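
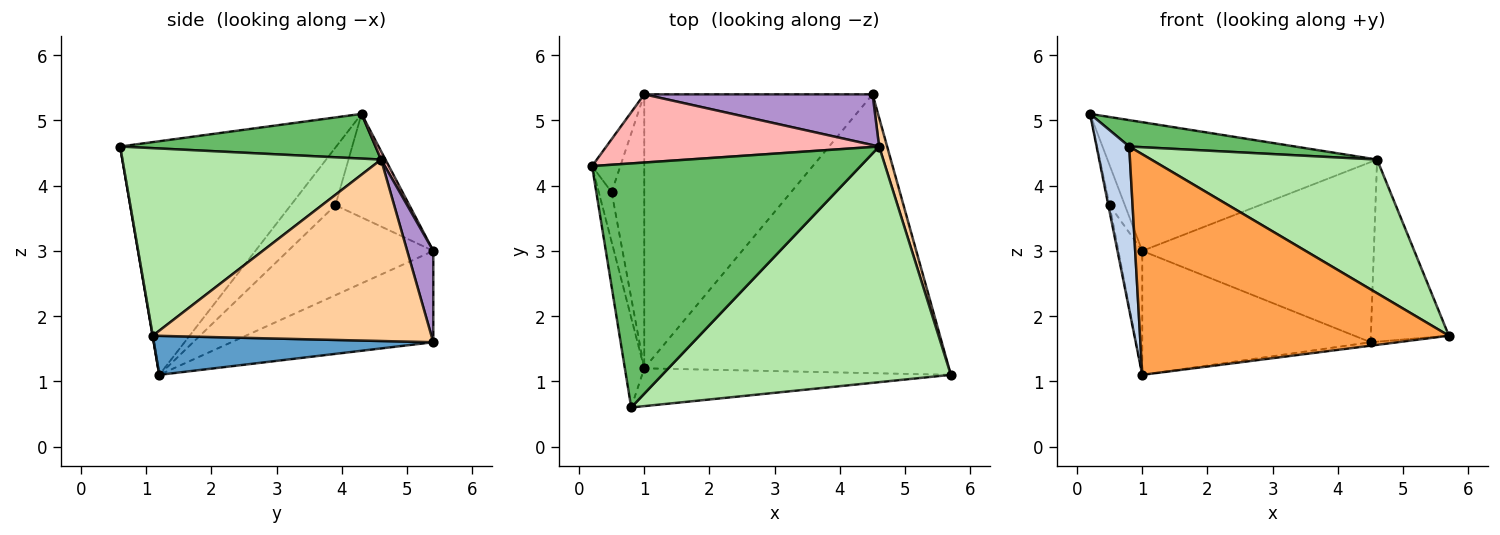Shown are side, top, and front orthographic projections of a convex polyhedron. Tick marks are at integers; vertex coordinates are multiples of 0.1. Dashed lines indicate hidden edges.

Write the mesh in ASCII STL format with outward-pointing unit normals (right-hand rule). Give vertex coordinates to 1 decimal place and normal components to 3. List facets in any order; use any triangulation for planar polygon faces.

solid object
 facet normal 0.127 0.012 -0.992
  outer loop
   vertex 1.0 1.2 1.1
   vertex 4.5 5.4 1.6
   vertex 5.7 1.1 1.7
  endloop
 endfacet
 facet normal -0.985 -0.149 -0.082
  outer loop
   vertex 0.8 0.6 4.6
   vertex 0.2 4.3 5.1
   vertex 1.0 1.2 1.1
  endloop
 endfacet
 facet normal 0.001 -0.986 -0.169
  outer loop
   vertex 0.8 0.6 4.6
   vertex 1.0 1.2 1.1
   vertex 5.7 1.1 1.7
  endloop
 endfacet
 facet normal 0.962 0.269 0.043
  outer loop
   vertex 4.6 4.6 4.4
   vertex 5.7 1.1 1.7
   vertex 4.5 5.4 1.6
  endloop
 endfacet
 facet normal 0.163 -0.106 0.981
  outer loop
   vertex 4.6 4.6 4.4
   vertex 0.2 4.3 5.1
   vertex 0.8 0.6 4.6
  endloop
 endfacet
 facet normal 0.492 -0.430 0.757
  outer loop
   vertex 4.6 4.6 4.4
   vertex 0.8 0.6 4.6
   vertex 5.7 1.1 1.7
  endloop
 endfacet
 facet normal -0.342 0.387 -0.856
  outer loop
   vertex 1.0 5.4 3.0
   vertex 4.5 5.4 1.6
   vertex 1.0 1.2 1.1
  endloop
 endfacet
 facet normal 0.014 0.884 0.468
  outer loop
   vertex 1.0 5.4 3.0
   vertex 0.2 4.3 5.1
   vertex 4.6 4.6 4.4
  endloop
 endfacet
 facet normal 0.108 0.957 0.270
  outer loop
   vertex 1.0 5.4 3.0
   vertex 4.6 4.6 4.4
   vertex 4.5 5.4 1.6
  endloop
 endfacet
 facet normal -0.976 0.028 -0.217
  outer loop
   vertex 0.5 3.9 3.7
   vertex 1.0 1.2 1.1
   vertex 0.2 4.3 5.1
  endloop
 endfacet
 facet normal -0.946 0.195 -0.258
  outer loop
   vertex 0.5 3.9 3.7
   vertex 0.2 4.3 5.1
   vertex 1.0 5.4 3.0
  endloop
 endfacet
 facet normal -0.929 0.152 -0.337
  outer loop
   vertex 0.5 3.9 3.7
   vertex 1.0 5.4 3.0
   vertex 1.0 1.2 1.1
  endloop
 endfacet
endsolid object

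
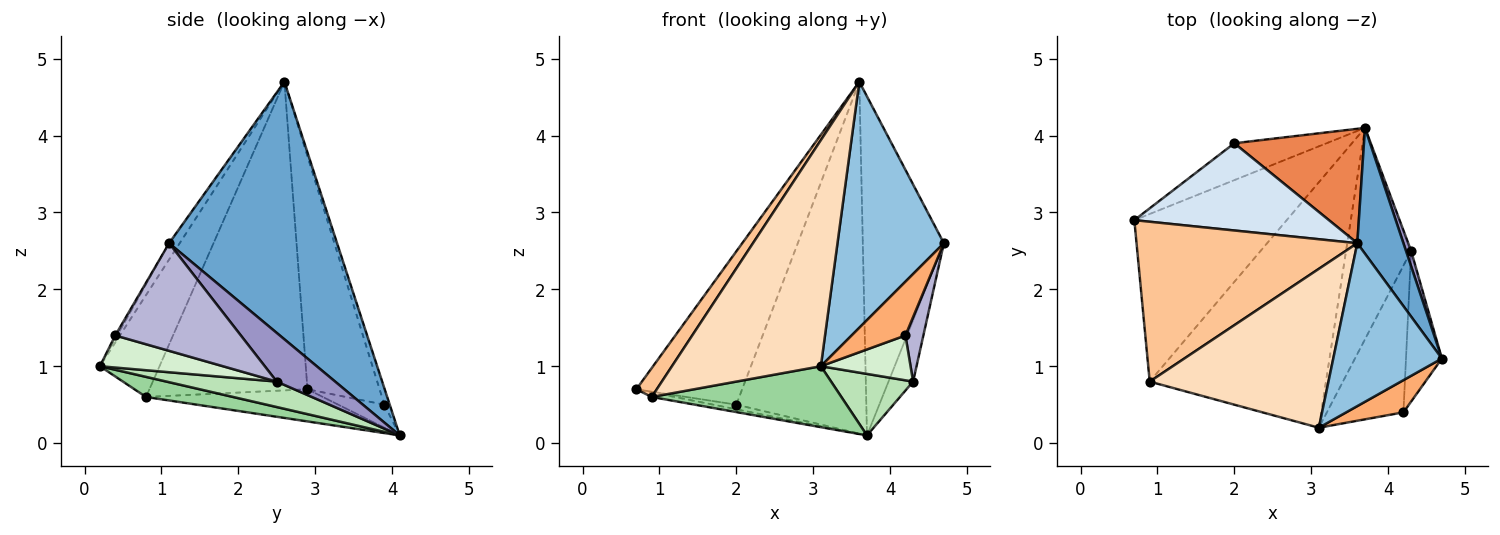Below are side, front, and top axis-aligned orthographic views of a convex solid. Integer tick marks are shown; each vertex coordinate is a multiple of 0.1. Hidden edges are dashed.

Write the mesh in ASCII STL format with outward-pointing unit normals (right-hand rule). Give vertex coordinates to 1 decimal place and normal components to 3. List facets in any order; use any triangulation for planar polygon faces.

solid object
 facet normal 0.889 0.429 0.159
  outer loop
   vertex 3.6 2.6 4.7
   vertex 4.7 1.1 2.6
   vertex 3.7 4.1 0.1
  endloop
 endfacet
 facet normal -0.083 -0.831 0.550
  outer loop
   vertex 3.1 0.2 1.0
   vertex 4.7 1.1 2.6
   vertex 3.6 2.6 4.7
  endloop
 endfacet
 facet normal -0.241 0.120 -0.963
  outer loop
   vertex 2.0 3.9 0.5
   vertex 3.7 4.1 0.1
   vertex 0.7 2.9 0.7
  endloop
 endfacet
 facet normal -0.510 0.748 0.426
  outer loop
   vertex 2.0 3.9 0.5
   vertex 0.7 2.9 0.7
   vertex 3.6 2.6 4.7
  endloop
 endfacet
 facet normal -0.039 0.950 0.309
  outer loop
   vertex 2.0 3.9 0.5
   vertex 3.6 2.6 4.7
   vertex 3.7 4.1 0.1
  endloop
 endfacet
 facet normal -0.031 -0.858 0.513
  outer loop
   vertex 4.2 0.4 1.4
   vertex 4.7 1.1 2.6
   vertex 3.1 0.2 1.0
  endloop
 endfacet
 facet normal -0.809 -0.105 0.579
  outer loop
   vertex 0.9 0.8 0.6
   vertex 3.6 2.6 4.7
   vertex 0.7 2.9 0.7
  endloop
 endfacet
 facet normal -0.311 -0.777 0.546
  outer loop
   vertex 0.9 0.8 0.6
   vertex 3.1 0.2 1.0
   vertex 3.6 2.6 4.7
  endloop
 endfacet
 facet normal -0.206 0.027 -0.978
  outer loop
   vertex 0.9 0.8 0.6
   vertex 0.7 2.9 0.7
   vertex 3.7 4.1 0.1
  endloop
 endfacet
 facet normal 0.110 -0.240 -0.965
  outer loop
   vertex 0.9 0.8 0.6
   vertex 3.7 4.1 0.1
   vertex 3.1 0.2 1.0
  endloop
 endfacet
 facet normal 0.351 -0.262 -0.899
  outer loop
   vertex 4.3 2.5 0.8
   vertex 3.1 0.2 1.0
   vertex 3.7 4.1 0.1
  endloop
 endfacet
 facet normal 0.372 -0.271 -0.888
  outer loop
   vertex 4.3 2.5 0.8
   vertex 4.2 0.4 1.4
   vertex 3.1 0.2 1.0
  endloop
 endfacet
 facet normal 0.917 0.386 0.097
  outer loop
   vertex 4.3 2.5 0.8
   vertex 3.7 4.1 0.1
   vertex 4.7 1.1 2.6
  endloop
 endfacet
 facet normal 0.940 -0.134 -0.313
  outer loop
   vertex 4.3 2.5 0.8
   vertex 4.7 1.1 2.6
   vertex 4.2 0.4 1.4
  endloop
 endfacet
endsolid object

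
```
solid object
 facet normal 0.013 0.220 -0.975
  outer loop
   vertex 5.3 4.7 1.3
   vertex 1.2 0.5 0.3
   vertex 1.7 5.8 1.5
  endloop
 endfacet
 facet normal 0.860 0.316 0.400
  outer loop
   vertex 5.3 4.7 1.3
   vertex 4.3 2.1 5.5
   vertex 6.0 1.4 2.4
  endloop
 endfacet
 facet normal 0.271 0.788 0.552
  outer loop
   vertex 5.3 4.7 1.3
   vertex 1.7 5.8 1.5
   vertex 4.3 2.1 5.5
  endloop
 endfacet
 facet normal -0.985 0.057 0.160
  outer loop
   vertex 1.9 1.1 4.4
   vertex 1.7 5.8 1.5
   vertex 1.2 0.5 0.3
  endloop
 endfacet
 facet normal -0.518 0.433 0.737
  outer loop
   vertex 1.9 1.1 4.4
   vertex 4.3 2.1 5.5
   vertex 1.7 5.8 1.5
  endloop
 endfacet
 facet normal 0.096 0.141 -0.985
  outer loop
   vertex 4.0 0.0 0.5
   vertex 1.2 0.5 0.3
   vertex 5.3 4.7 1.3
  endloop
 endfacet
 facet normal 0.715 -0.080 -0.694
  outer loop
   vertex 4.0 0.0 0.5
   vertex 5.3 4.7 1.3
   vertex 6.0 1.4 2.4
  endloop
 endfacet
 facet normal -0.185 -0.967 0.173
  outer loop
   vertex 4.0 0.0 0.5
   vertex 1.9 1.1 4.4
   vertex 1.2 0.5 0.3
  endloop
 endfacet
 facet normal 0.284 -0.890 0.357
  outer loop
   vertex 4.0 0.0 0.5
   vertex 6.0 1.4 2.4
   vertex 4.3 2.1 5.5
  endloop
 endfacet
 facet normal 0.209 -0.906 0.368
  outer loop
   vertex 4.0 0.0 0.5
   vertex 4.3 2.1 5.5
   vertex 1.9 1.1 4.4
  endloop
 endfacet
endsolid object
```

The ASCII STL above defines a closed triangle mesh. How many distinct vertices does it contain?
7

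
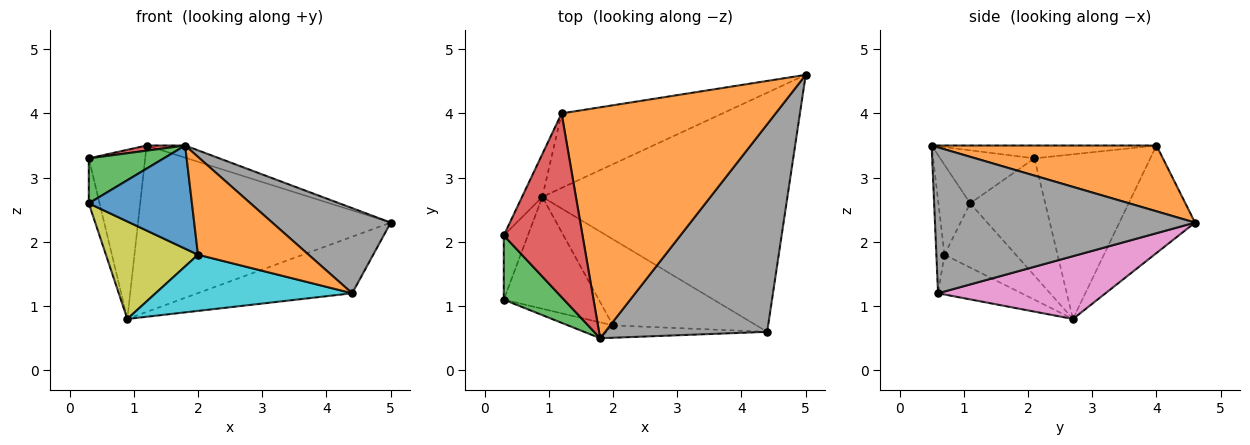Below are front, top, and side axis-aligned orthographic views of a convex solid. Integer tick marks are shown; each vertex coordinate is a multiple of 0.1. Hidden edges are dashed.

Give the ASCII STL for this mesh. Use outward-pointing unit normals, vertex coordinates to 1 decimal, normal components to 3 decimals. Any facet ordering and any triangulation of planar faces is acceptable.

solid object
 facet normal -0.264 0.880 -0.395
  outer loop
   vertex 0.9 2.7 0.8
   vertex 1.2 4.0 3.5
   vertex 5.0 4.6 2.3
  endloop
 endfacet
 facet normal 0.294 0.050 0.955
  outer loop
   vertex 1.8 0.5 3.5
   vertex 5.0 4.6 2.3
   vertex 1.2 4.0 3.5
  endloop
 endfacet
 facet normal -0.585 -0.465 0.665
  outer loop
   vertex 0.3 2.1 3.3
   vertex 0.3 1.1 2.6
   vertex 1.8 0.5 3.5
  endloop
 endfacet
 facet normal -0.161 -0.028 0.987
  outer loop
   vertex 0.3 2.1 3.3
   vertex 1.8 0.5 3.5
   vertex 1.2 4.0 3.5
  endloop
 endfacet
 facet normal -0.970 0.140 -0.199
  outer loop
   vertex 0.3 2.1 3.3
   vertex 0.9 2.7 0.8
   vertex 0.3 1.1 2.6
  endloop
 endfacet
 facet normal -0.894 0.435 -0.110
  outer loop
   vertex 0.3 2.1 3.3
   vertex 1.2 4.0 3.5
   vertex 0.9 2.7 0.8
  endloop
 endfacet
 facet normal 0.242 0.223 -0.944
  outer loop
   vertex 4.4 0.6 1.2
   vertex 0.9 2.7 0.8
   vertex 5.0 4.6 2.3
  endloop
 endfacet
 facet normal 0.640 -0.292 0.711
  outer loop
   vertex 4.4 0.6 1.2
   vertex 5.0 4.6 2.3
   vertex 1.8 0.5 3.5
  endloop
 endfacet
 facet normal -0.454 -0.585 -0.672
  outer loop
   vertex 2.0 0.7 1.8
   vertex 0.3 1.1 2.6
   vertex 0.9 2.7 0.8
  endloop
 endfacet
 facet normal -0.226 -0.532 -0.816
  outer loop
   vertex 2.0 0.7 1.8
   vertex 0.9 2.7 0.8
   vertex 4.4 0.6 1.2
  endloop
 endfacet
 facet normal -0.291 -0.946 -0.145
  outer loop
   vertex 2.0 0.7 1.8
   vertex 1.8 0.5 3.5
   vertex 0.3 1.1 2.6
  endloop
 endfacet
 facet normal -0.072 -0.990 -0.125
  outer loop
   vertex 2.0 0.7 1.8
   vertex 4.4 0.6 1.2
   vertex 1.8 0.5 3.5
  endloop
 endfacet
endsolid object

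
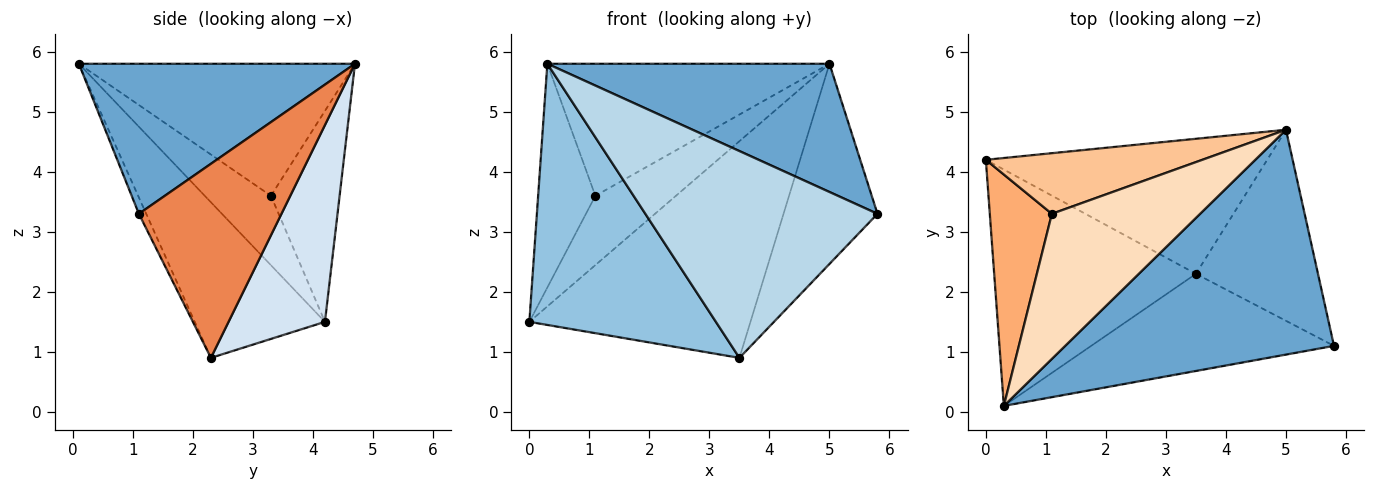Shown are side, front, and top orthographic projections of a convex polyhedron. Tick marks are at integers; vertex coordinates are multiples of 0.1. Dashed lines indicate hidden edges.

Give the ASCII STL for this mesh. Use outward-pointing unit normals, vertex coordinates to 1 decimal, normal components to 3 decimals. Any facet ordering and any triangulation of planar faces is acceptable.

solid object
 facet normal 0.436 -0.446 0.782
  outer loop
   vertex 5.0 4.7 5.8
   vertex 0.3 0.1 5.8
   vertex 5.8 1.1 3.3
  endloop
 endfacet
 facet normal -0.460 -0.659 -0.596
  outer loop
   vertex 3.5 2.3 0.9
   vertex 0.3 0.1 5.8
   vertex 0.0 4.2 1.5
  endloop
 endfacet
 facet normal -0.029 -0.905 -0.425
  outer loop
   vertex 3.5 2.3 0.9
   vertex 5.8 1.1 3.3
   vertex 0.3 0.1 5.8
  endloop
 endfacet
 facet normal 0.347 0.796 -0.496
  outer loop
   vertex 3.5 2.3 0.9
   vertex 0.0 4.2 1.5
   vertex 5.0 4.7 5.8
  endloop
 endfacet
 facet normal 0.739 0.487 -0.465
  outer loop
   vertex 3.5 2.3 0.9
   vertex 5.0 4.7 5.8
   vertex 5.8 1.1 3.3
  endloop
 endfacet
 facet normal -0.626 0.542 0.560
  outer loop
   vertex 1.1 3.3 3.6
   vertex 0.0 4.2 1.5
   vertex 0.3 0.1 5.8
  endloop
 endfacet
 facet normal -0.540 0.633 0.554
  outer loop
   vertex 1.1 3.3 3.6
   vertex 5.0 4.7 5.8
   vertex 0.0 4.2 1.5
  endloop
 endfacet
 facet normal -0.550 0.562 0.618
  outer loop
   vertex 1.1 3.3 3.6
   vertex 0.3 0.1 5.8
   vertex 5.0 4.7 5.8
  endloop
 endfacet
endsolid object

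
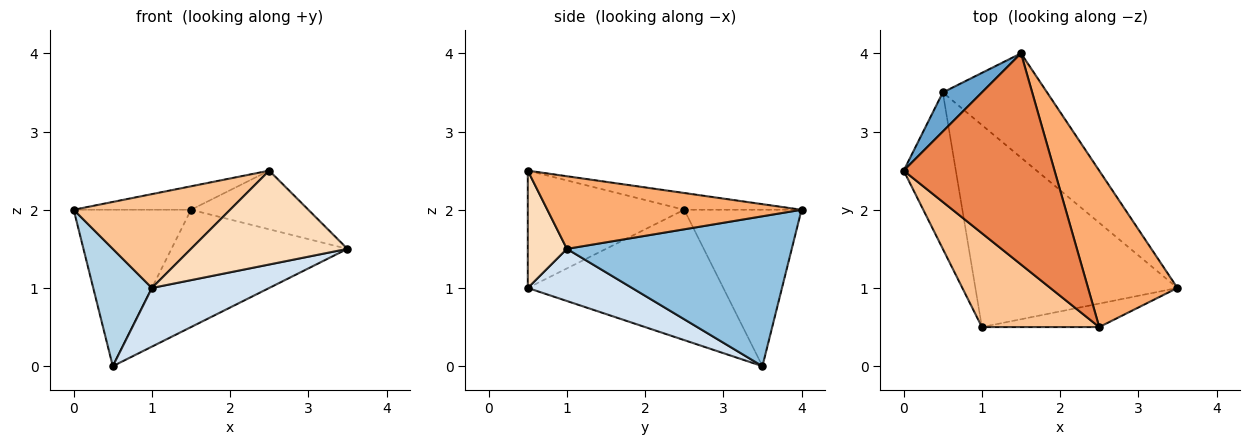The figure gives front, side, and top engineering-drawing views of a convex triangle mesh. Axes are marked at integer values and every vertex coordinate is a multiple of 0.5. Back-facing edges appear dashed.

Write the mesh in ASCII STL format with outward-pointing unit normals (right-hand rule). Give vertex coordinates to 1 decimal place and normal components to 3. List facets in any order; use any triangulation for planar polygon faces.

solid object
 facet normal -0.696 0.696 0.174
  outer loop
   vertex 0.5 3.5 0.0
   vertex 0.0 2.5 2.0
   vertex 1.5 4.0 2.0
  endloop
 endfacet
 facet normal 0.691 0.541 -0.480
  outer loop
   vertex 0.5 3.5 0.0
   vertex 1.5 4.0 2.0
   vertex 3.5 1.0 1.5
  endloop
 endfacet
 facet normal -0.894 -0.268 -0.358
  outer loop
   vertex 1.0 0.5 1.0
   vertex 0.0 2.5 2.0
   vertex 0.5 3.5 0.0
  endloop
 endfacet
 facet normal 0.241 -0.271 -0.932
  outer loop
   vertex 1.0 0.5 1.0
   vertex 0.5 3.5 0.0
   vertex 3.5 1.0 1.5
  endloop
 endfacet
 facet normal -0.110 0.110 0.988
  outer loop
   vertex 2.5 0.5 2.5
   vertex 1.5 4.0 2.0
   vertex 0.0 2.5 2.0
  endloop
 endfacet
 facet normal 0.605 0.279 0.745
  outer loop
   vertex 2.5 0.5 2.5
   vertex 3.5 1.0 1.5
   vertex 1.5 4.0 2.0
  endloop
 endfacet
 facet normal -0.577 -0.577 0.577
  outer loop
   vertex 2.5 0.5 2.5
   vertex 0.0 2.5 2.0
   vertex 1.0 0.5 1.0
  endloop
 endfacet
 facet normal 0.236 -0.943 -0.236
  outer loop
   vertex 2.5 0.5 2.5
   vertex 1.0 0.5 1.0
   vertex 3.5 1.0 1.5
  endloop
 endfacet
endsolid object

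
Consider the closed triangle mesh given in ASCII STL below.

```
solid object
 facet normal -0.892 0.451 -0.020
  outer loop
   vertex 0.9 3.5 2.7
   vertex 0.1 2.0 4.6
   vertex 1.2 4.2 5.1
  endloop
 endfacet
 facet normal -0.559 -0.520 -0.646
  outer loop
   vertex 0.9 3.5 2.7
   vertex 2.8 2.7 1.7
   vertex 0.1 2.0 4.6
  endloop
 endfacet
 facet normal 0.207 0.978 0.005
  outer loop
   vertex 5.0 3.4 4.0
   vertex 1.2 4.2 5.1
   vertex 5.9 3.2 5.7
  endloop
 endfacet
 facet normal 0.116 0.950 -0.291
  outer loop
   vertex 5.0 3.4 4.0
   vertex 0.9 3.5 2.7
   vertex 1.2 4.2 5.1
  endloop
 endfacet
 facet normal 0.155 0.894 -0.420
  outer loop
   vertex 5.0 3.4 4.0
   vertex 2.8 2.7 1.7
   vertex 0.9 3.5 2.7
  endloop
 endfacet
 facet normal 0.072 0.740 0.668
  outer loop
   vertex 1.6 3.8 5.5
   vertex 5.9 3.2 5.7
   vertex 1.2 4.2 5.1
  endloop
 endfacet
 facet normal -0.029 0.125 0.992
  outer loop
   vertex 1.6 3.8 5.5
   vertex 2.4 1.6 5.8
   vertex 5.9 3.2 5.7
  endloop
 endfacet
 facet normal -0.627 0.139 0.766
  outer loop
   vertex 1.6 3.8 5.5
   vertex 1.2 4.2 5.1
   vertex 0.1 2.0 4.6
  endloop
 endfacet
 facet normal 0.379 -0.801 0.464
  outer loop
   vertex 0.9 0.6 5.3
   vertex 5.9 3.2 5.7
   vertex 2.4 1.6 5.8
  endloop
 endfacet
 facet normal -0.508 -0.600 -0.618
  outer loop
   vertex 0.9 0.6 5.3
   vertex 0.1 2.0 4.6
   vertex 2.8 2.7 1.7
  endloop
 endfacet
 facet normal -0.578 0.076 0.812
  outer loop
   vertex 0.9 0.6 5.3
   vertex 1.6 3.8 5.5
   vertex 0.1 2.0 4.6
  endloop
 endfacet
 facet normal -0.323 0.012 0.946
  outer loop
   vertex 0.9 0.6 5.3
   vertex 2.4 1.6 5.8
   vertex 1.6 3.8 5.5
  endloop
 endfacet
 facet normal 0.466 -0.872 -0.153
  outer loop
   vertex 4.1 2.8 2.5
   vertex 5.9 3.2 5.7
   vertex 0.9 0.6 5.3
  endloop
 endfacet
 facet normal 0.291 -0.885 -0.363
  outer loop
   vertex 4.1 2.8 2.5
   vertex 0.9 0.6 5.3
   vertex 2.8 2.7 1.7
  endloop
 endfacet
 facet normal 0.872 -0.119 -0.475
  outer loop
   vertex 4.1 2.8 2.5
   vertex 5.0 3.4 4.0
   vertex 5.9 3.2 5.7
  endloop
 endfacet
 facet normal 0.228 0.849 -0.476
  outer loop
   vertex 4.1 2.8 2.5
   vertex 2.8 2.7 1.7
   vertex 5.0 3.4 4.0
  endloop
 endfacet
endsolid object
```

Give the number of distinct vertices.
10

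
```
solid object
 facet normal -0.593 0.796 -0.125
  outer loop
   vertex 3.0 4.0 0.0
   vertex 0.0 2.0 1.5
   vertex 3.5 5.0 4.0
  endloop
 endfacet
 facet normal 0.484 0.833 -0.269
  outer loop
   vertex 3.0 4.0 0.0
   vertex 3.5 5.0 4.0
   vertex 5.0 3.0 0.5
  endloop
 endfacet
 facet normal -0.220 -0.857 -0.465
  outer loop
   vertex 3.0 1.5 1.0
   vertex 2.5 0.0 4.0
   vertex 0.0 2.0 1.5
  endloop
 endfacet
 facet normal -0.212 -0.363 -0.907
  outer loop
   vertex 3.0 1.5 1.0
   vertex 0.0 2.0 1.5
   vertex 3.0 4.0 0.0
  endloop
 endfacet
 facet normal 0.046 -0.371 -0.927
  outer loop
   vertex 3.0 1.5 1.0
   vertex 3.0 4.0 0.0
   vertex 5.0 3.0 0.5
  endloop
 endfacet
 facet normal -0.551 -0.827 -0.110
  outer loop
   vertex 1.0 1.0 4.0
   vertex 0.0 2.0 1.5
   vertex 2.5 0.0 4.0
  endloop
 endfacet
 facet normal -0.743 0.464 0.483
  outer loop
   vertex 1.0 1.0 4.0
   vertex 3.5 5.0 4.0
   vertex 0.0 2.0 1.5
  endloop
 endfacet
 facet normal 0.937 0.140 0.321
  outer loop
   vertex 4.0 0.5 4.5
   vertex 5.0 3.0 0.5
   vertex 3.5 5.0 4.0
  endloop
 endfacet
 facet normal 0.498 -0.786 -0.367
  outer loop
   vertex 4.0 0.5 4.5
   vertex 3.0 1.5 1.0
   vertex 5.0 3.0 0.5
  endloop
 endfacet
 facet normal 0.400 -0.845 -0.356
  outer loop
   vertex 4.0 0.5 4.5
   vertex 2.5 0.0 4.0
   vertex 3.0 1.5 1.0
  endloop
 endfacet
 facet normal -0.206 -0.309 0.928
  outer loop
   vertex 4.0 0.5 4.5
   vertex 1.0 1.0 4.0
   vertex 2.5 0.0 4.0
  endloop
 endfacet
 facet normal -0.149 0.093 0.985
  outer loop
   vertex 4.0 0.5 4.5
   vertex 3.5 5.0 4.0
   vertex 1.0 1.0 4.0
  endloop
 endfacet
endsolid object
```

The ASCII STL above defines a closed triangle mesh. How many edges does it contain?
18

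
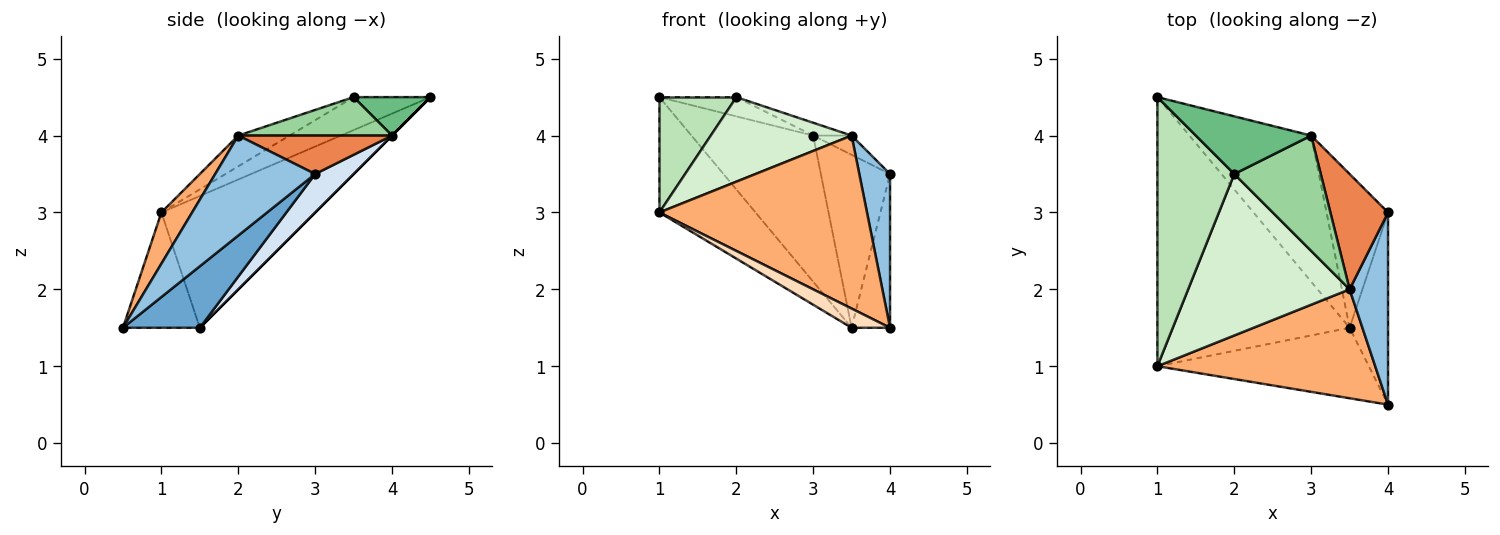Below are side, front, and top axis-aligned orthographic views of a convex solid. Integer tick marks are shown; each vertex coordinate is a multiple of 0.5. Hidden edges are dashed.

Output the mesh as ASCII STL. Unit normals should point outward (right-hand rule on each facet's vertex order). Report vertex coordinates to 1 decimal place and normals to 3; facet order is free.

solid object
 facet normal 0.781 0.390 -0.488
  outer loop
   vertex 3.5 1.5 1.5
   vertex 4.0 3.0 3.5
   vertex 4.0 0.5 1.5
  endloop
 endfacet
 facet normal 0.897 -0.276 0.345
  outer loop
   vertex 3.5 2.0 4.0
   vertex 4.0 0.5 1.5
   vertex 4.0 3.0 3.5
  endloop
 endfacet
 facet normal 0.000 0.707 -0.707
  outer loop
   vertex 3.0 4.0 4.0
   vertex 3.5 1.5 1.5
   vertex 1.0 4.5 4.5
  endloop
 endfacet
 facet normal 0.383 0.690 -0.614
  outer loop
   vertex 3.0 4.0 4.0
   vertex 4.0 3.0 3.5
   vertex 3.5 1.5 1.5
  endloop
 endfacet
 facet normal 0.549 0.137 0.824
  outer loop
   vertex 3.0 4.0 4.0
   vertex 3.5 2.0 4.0
   vertex 4.0 3.0 3.5
  endloop
 endfacet
 facet normal 0.124 -0.840 0.529
  outer loop
   vertex 1.0 1.0 3.0
   vertex 4.0 0.5 1.5
   vertex 3.5 2.0 4.0
  endloop
 endfacet
 facet normal -0.533 0.333 -0.778
  outer loop
   vertex 1.0 1.0 3.0
   vertex 1.0 4.5 4.5
   vertex 3.5 1.5 1.5
  endloop
 endfacet
 facet normal -0.466 -0.233 -0.854
  outer loop
   vertex 1.0 1.0 3.0
   vertex 3.5 1.5 1.5
   vertex 4.0 0.5 1.5
  endloop
 endfacet
 facet normal 0.302 0.302 0.905
  outer loop
   vertex 2.0 3.5 4.5
   vertex 3.0 4.0 4.0
   vertex 1.0 4.5 4.5
  endloop
 endfacet
 facet normal 0.404 0.101 0.909
  outer loop
   vertex 2.0 3.5 4.5
   vertex 3.5 2.0 4.0
   vertex 3.0 4.0 4.0
  endloop
 endfacet
 facet normal -0.367 -0.367 0.855
  outer loop
   vertex 2.0 3.5 4.5
   vertex 1.0 4.5 4.5
   vertex 1.0 1.0 3.0
  endloop
 endfacet
 facet normal -0.166 -0.458 0.873
  outer loop
   vertex 2.0 3.5 4.5
   vertex 1.0 1.0 3.0
   vertex 3.5 2.0 4.0
  endloop
 endfacet
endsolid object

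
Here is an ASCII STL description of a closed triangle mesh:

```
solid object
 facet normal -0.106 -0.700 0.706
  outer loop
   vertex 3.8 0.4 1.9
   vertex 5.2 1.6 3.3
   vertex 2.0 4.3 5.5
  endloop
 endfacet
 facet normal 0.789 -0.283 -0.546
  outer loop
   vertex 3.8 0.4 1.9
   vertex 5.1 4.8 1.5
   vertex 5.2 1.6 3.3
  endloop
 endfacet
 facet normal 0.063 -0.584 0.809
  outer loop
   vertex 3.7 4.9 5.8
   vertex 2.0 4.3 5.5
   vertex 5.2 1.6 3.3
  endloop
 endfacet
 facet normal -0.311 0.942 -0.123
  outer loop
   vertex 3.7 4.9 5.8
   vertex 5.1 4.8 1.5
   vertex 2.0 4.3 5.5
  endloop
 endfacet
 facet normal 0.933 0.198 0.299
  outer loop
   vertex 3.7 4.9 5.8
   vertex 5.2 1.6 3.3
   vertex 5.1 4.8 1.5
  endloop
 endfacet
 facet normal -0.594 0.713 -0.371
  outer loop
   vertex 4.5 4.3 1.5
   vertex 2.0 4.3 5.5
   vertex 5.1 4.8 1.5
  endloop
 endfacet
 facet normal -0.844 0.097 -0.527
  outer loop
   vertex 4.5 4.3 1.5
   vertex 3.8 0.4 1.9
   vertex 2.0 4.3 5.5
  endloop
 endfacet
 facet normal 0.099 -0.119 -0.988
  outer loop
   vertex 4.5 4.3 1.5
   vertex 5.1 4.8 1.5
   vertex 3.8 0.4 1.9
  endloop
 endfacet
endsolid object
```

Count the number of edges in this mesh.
12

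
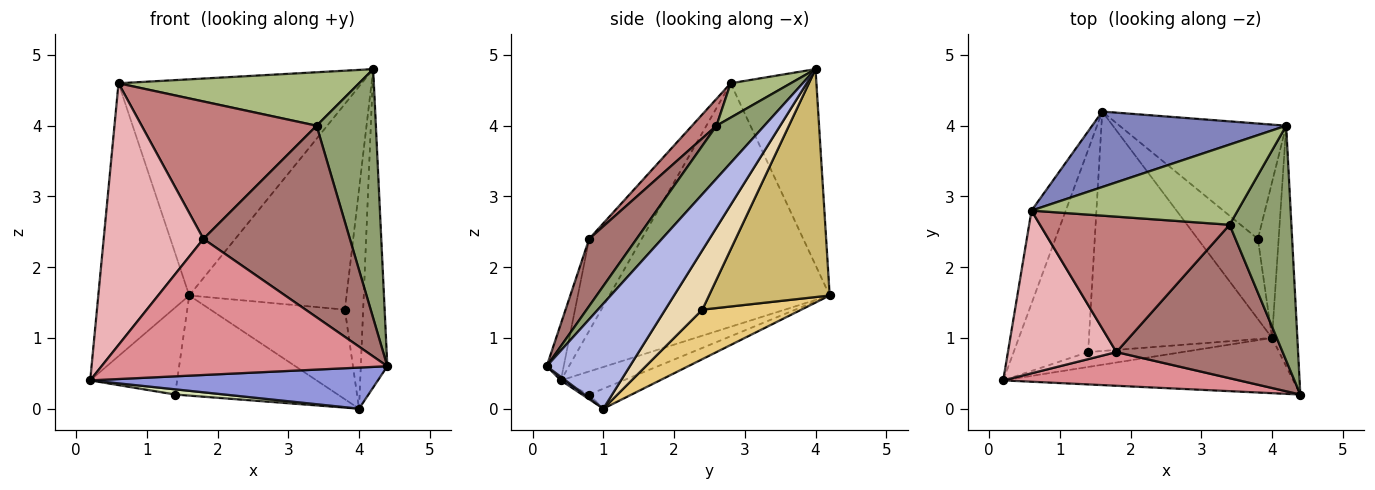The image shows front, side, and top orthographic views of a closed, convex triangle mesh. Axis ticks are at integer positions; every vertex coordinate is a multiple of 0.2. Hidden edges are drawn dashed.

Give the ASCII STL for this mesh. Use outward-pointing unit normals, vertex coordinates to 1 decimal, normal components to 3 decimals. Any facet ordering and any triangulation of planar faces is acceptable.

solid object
 facet normal -0.917 0.378 -0.129
  outer loop
   vertex 0.6 2.8 4.6
   vertex 1.6 4.2 1.6
   vertex 0.2 0.4 0.4
  endloop
 endfacet
 facet normal -0.316 0.896 0.313
  outer loop
   vertex 0.6 2.8 4.6
   vertex 4.2 4.0 4.8
   vertex 1.6 4.2 1.6
  endloop
 endfacet
 facet normal 0.010 -0.597 -0.802
  outer loop
   vertex 4.0 1.0 0.0
   vertex 4.4 0.2 0.6
   vertex 0.2 0.4 0.4
  endloop
 endfacet
 facet normal 0.928 0.296 -0.224
  outer loop
   vertex 4.0 1.0 0.0
   vertex 4.2 4.0 4.8
   vertex 4.4 0.2 0.6
  endloop
 endfacet
 facet normal 0.506 -0.627 0.592
  outer loop
   vertex 3.4 2.6 4.0
   vertex 4.4 0.2 0.6
   vertex 4.2 4.0 4.8
  endloop
 endfacet
 facet normal 0.137 -0.549 0.824
  outer loop
   vertex 3.4 2.6 4.0
   vertex 4.2 4.0 4.8
   vertex 0.6 2.8 4.6
  endloop
 endfacet
 facet normal -0.274 0.380 -0.884
  outer loop
   vertex 1.4 0.8 0.2
   vertex 0.2 0.4 0.4
   vertex 1.6 4.2 1.6
  endloop
 endfacet
 facet normal -0.047 -0.330 -0.943
  outer loop
   vertex 1.4 0.8 0.2
   vertex 4.0 1.0 0.0
   vertex 0.2 0.4 0.4
  endloop
 endfacet
 facet normal -0.100 0.384 -0.918
  outer loop
   vertex 1.4 0.8 0.2
   vertex 1.6 4.2 1.6
   vertex 4.0 1.0 0.0
  endloop
 endfacet
 facet normal 0.556 0.725 -0.407
  outer loop
   vertex 3.8 2.4 1.4
   vertex 1.6 4.2 1.6
   vertex 4.2 4.0 4.8
  endloop
 endfacet
 facet normal 0.481 0.653 -0.584
  outer loop
   vertex 3.8 2.4 1.4
   vertex 4.0 1.0 0.0
   vertex 1.6 4.2 1.6
  endloop
 endfacet
 facet normal 0.856 0.421 -0.299
  outer loop
   vertex 3.8 2.4 1.4
   vertex 4.2 4.0 4.8
   vertex 4.0 1.0 0.0
  endloop
 endfacet
 facet normal 0.245 -0.757 0.606
  outer loop
   vertex 1.8 0.8 2.4
   vertex 4.4 0.2 0.6
   vertex 3.4 2.6 4.0
  endloop
 endfacet
 facet normal 0.099 -0.709 0.698
  outer loop
   vertex 1.8 0.8 2.4
   vertex 3.4 2.6 4.0
   vertex 0.6 2.8 4.6
  endloop
 endfacet
 facet normal -0.058 -0.969 0.240
  outer loop
   vertex 1.8 0.8 2.4
   vertex 0.2 0.4 0.4
   vertex 4.4 0.2 0.6
  endloop
 endfacet
 facet normal -0.409 -0.775 0.482
  outer loop
   vertex 1.8 0.8 2.4
   vertex 0.6 2.8 4.6
   vertex 0.2 0.4 0.4
  endloop
 endfacet
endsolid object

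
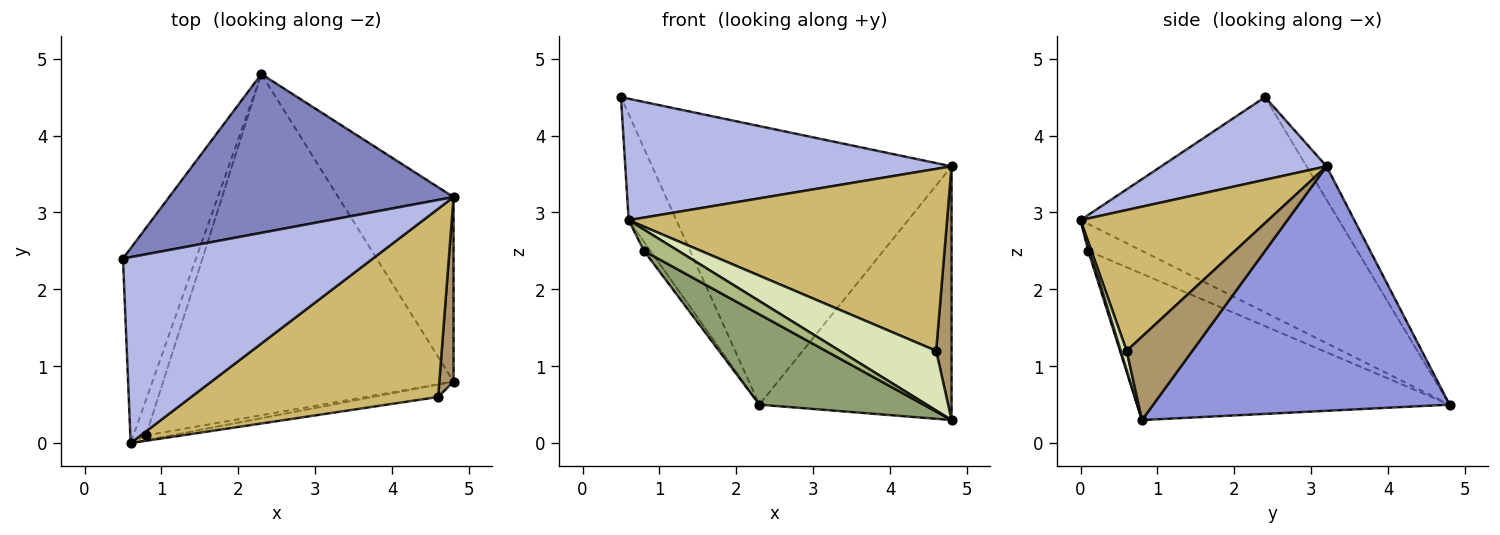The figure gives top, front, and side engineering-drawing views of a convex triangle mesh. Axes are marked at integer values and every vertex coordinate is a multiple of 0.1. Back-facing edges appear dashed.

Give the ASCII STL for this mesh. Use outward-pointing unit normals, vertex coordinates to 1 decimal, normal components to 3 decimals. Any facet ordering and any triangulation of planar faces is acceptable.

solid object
 facet normal -0.933 0.172 -0.317
  outer loop
   vertex 0.6 0.0 2.9
   vertex 0.5 2.4 4.5
   vertex 2.3 4.8 0.5
  endloop
 endfacet
 facet normal -0.058 0.867 0.494
  outer loop
   vertex 4.8 3.2 3.6
   vertex 2.3 4.8 0.5
   vertex 0.5 2.4 4.5
  endloop
 endfacet
 facet normal 0.780 0.506 -0.368
  outer loop
   vertex 4.8 3.2 3.6
   vertex 4.8 0.8 0.3
   vertex 2.3 4.8 0.5
  endloop
 endfacet
 facet normal 0.267 -0.527 0.807
  outer loop
   vertex 4.8 3.2 3.6
   vertex 0.5 2.4 4.5
   vertex 0.6 0.0 2.9
  endloop
 endfacet
 facet normal -0.438 -0.230 -0.869
  outer loop
   vertex 0.8 0.1 2.5
   vertex 2.3 4.8 0.5
   vertex 4.8 0.8 0.3
  endloop
 endfacet
 facet normal 0.050 -0.975 -0.218
  outer loop
   vertex 0.8 0.1 2.5
   vertex 4.8 0.8 0.3
   vertex 0.6 0.0 2.9
  endloop
 endfacet
 facet normal -0.900 0.107 -0.423
  outer loop
   vertex 0.8 0.1 2.5
   vertex 0.6 0.0 2.9
   vertex 2.3 4.8 0.5
  endloop
 endfacet
 facet normal 0.060 -0.977 -0.204
  outer loop
   vertex 4.6 0.6 1.2
   vertex 0.6 0.0 2.9
   vertex 4.8 0.8 0.3
  endloop
 endfacet
 facet normal 0.961 -0.225 0.164
  outer loop
   vertex 4.6 0.6 1.2
   vertex 4.8 0.8 0.3
   vertex 4.8 3.2 3.6
  endloop
 endfacet
 facet normal 0.379 -0.643 0.665
  outer loop
   vertex 4.6 0.6 1.2
   vertex 4.8 3.2 3.6
   vertex 0.6 0.0 2.9
  endloop
 endfacet
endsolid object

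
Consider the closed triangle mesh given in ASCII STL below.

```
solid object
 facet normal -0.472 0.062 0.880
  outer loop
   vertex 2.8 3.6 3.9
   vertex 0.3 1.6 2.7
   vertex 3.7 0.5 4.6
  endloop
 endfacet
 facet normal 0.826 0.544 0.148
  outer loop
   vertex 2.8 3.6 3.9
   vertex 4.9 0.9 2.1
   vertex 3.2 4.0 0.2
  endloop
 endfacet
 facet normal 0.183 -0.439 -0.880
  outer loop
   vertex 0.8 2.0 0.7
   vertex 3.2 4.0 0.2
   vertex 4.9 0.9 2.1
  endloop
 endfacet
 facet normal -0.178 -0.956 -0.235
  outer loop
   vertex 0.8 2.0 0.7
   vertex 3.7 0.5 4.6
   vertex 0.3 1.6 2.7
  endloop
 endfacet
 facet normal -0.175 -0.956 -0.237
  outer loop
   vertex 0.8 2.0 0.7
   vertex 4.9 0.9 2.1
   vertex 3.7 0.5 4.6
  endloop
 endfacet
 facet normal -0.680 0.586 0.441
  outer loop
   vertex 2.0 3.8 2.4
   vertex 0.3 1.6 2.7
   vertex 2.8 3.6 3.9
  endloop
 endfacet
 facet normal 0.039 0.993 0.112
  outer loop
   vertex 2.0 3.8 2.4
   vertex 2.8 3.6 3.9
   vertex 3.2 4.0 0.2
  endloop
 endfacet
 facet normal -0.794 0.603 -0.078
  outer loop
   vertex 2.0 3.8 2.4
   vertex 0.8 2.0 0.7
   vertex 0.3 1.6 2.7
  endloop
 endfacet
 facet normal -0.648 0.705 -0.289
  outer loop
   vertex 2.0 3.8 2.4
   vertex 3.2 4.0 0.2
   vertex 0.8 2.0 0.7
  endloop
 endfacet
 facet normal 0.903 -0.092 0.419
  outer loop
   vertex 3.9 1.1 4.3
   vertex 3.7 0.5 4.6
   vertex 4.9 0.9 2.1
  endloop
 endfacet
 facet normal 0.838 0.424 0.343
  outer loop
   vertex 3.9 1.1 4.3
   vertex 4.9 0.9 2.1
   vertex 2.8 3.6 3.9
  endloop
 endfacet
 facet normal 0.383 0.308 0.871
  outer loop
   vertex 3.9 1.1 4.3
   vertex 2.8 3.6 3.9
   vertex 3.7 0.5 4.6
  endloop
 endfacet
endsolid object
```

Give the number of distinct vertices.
8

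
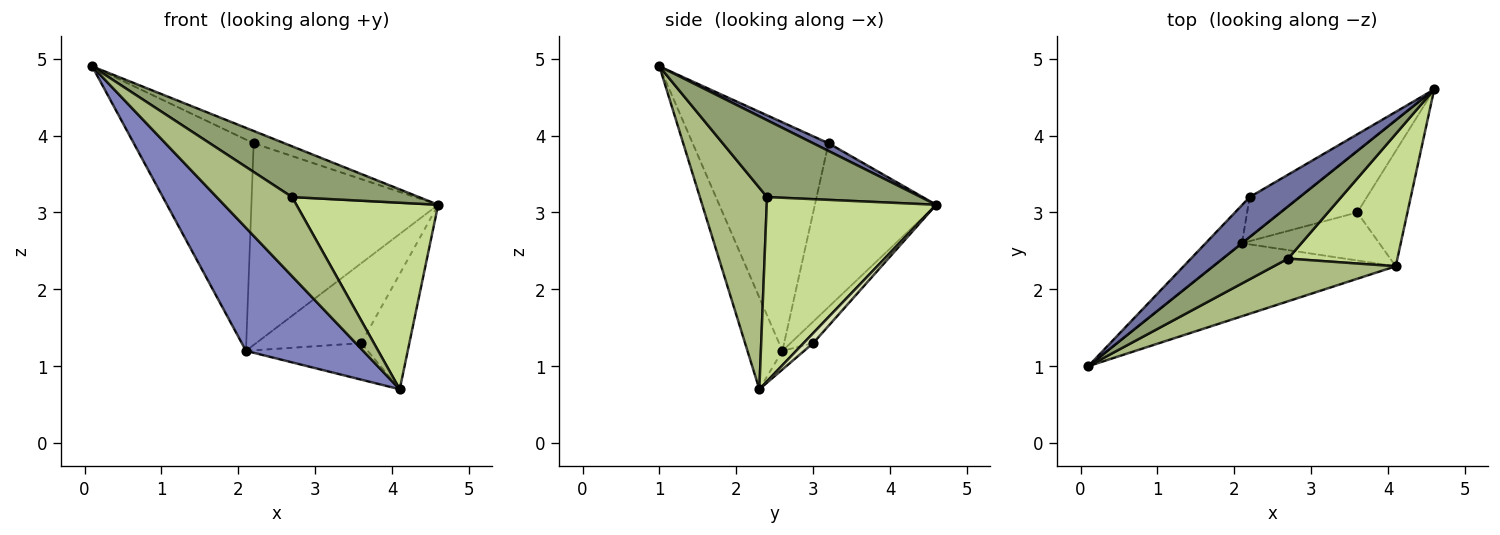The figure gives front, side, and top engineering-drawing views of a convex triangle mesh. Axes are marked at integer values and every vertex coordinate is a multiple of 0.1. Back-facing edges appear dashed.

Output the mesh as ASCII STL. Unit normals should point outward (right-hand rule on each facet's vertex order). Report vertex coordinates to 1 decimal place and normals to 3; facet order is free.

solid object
 facet normal 0.145 0.291 0.946
  outer loop
   vertex 2.2 3.2 3.9
   vertex 0.1 1.0 4.9
   vertex 4.6 4.6 3.1
  endloop
 endfacet
 facet normal -0.249 -0.833 -0.495
  outer loop
   vertex 2.1 2.6 1.2
   vertex 4.1 2.3 0.7
   vertex 0.1 1.0 4.9
  endloop
 endfacet
 facet normal -0.745 0.657 -0.118
  outer loop
   vertex 2.1 2.6 1.2
   vertex 0.1 1.0 4.9
   vertex 2.2 3.2 3.9
  endloop
 endfacet
 facet normal -0.537 0.827 -0.164
  outer loop
   vertex 2.1 2.6 1.2
   vertex 2.2 3.2 3.9
   vertex 4.6 4.6 3.1
  endloop
 endfacet
 facet normal 0.645 -0.532 0.548
  outer loop
   vertex 2.7 2.4 3.2
   vertex 4.6 4.6 3.1
   vertex 0.1 1.0 4.9
  endloop
 endfacet
 facet normal 0.617 -0.693 0.373
  outer loop
   vertex 2.7 2.4 3.2
   vertex 0.1 1.0 4.9
   vertex 4.1 2.3 0.7
  endloop
 endfacet
 facet normal 0.698 -0.584 0.414
  outer loop
   vertex 2.7 2.4 3.2
   vertex 4.1 2.3 0.7
   vertex 4.6 4.6 3.1
  endloop
 endfacet
 facet normal 0.140 0.700 -0.700
  outer loop
   vertex 3.6 3.0 1.3
   vertex 4.6 4.6 3.1
   vertex 4.1 2.3 0.7
  endloop
 endfacet
 facet normal -0.168 0.781 -0.601
  outer loop
   vertex 3.6 3.0 1.3
   vertex 2.1 2.6 1.2
   vertex 4.6 4.6 3.1
  endloop
 endfacet
 facet normal -0.108 0.602 -0.792
  outer loop
   vertex 3.6 3.0 1.3
   vertex 4.1 2.3 0.7
   vertex 2.1 2.6 1.2
  endloop
 endfacet
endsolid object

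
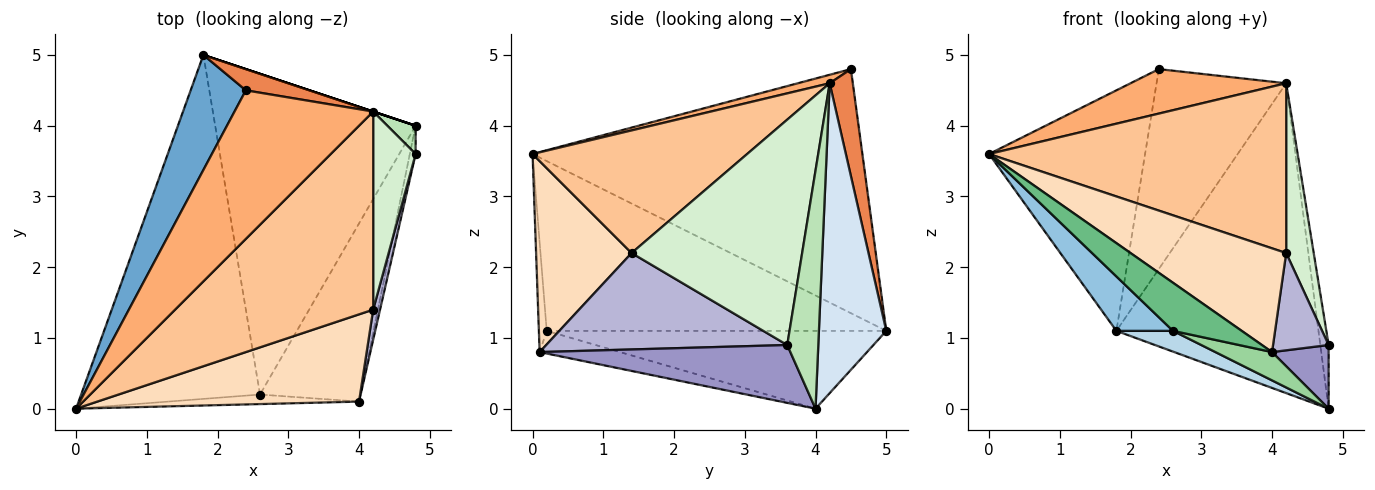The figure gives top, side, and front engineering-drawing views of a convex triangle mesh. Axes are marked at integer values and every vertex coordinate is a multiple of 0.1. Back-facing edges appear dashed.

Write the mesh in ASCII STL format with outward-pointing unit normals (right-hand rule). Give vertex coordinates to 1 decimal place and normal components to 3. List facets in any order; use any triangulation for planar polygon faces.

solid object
 facet normal -0.886 0.419 0.200
  outer loop
   vertex 2.4 4.5 4.8
   vertex 1.8 5.0 1.1
   vertex 0.0 0.0 3.6
  endloop
 endfacet
 facet normal -0.684 -0.114 -0.721
  outer loop
   vertex 2.6 0.2 1.1
   vertex 0.0 0.0 3.6
   vertex 1.8 5.0 1.1
  endloop
 endfacet
 facet normal -0.361 -0.060 -0.931
  outer loop
   vertex 2.6 0.2 1.1
   vertex 1.8 5.0 1.1
   vertex 4.8 4.0 0.0
  endloop
 endfacet
 facet normal 0.316 0.949 0.000
  outer loop
   vertex 4.2 4.2 4.6
   vertex 4.8 4.0 0.0
   vertex 1.8 5.0 1.1
  endloop
 endfacet
 facet normal 0.175 0.979 0.104
  outer loop
   vertex 4.2 4.2 4.6
   vertex 1.8 5.0 1.1
   vertex 2.4 4.5 4.8
  endloop
 endfacet
 facet normal 0.059 -0.286 0.956
  outer loop
   vertex 4.2 4.2 4.6
   vertex 2.4 4.5 4.8
   vertex 0.0 0.0 3.6
  endloop
 endfacet
 facet normal 0.425 -0.589 0.687
  outer loop
   vertex 4.2 4.2 4.6
   vertex 0.0 0.0 3.6
   vertex 4.2 1.4 2.2
  endloop
 endfacet
 facet normal 0.425 -0.693 0.583
  outer loop
   vertex 4.0 0.1 0.8
   vertex 4.2 1.4 2.2
   vertex 0.0 0.0 3.6
  endloop
 endfacet
 facet normal -0.111 -0.975 -0.194
  outer loop
   vertex 4.0 0.1 0.8
   vertex 0.0 0.0 3.6
   vertex 2.6 0.2 1.1
  endloop
 endfacet
 facet normal -0.218 -0.153 -0.964
  outer loop
   vertex 4.0 0.1 0.8
   vertex 2.6 0.2 1.1
   vertex 4.8 4.0 0.0
  endloop
 endfacet
 facet normal 0.960 0.257 0.114
  outer loop
   vertex 4.8 3.6 0.9
   vertex 4.8 4.0 0.0
   vertex 4.2 4.2 4.6
  endloop
 endfacet
 facet normal 0.971 -0.157 0.183
  outer loop
   vertex 4.8 3.6 0.9
   vertex 4.2 4.2 4.6
   vertex 4.2 1.4 2.2
  endloop
 endfacet
 facet normal 0.971 -0.219 -0.097
  outer loop
   vertex 4.8 3.6 0.9
   vertex 4.0 0.1 0.8
   vertex 4.8 4.0 0.0
  endloop
 endfacet
 facet normal 0.972 -0.224 0.069
  outer loop
   vertex 4.8 3.6 0.9
   vertex 4.2 1.4 2.2
   vertex 4.0 0.1 0.8
  endloop
 endfacet
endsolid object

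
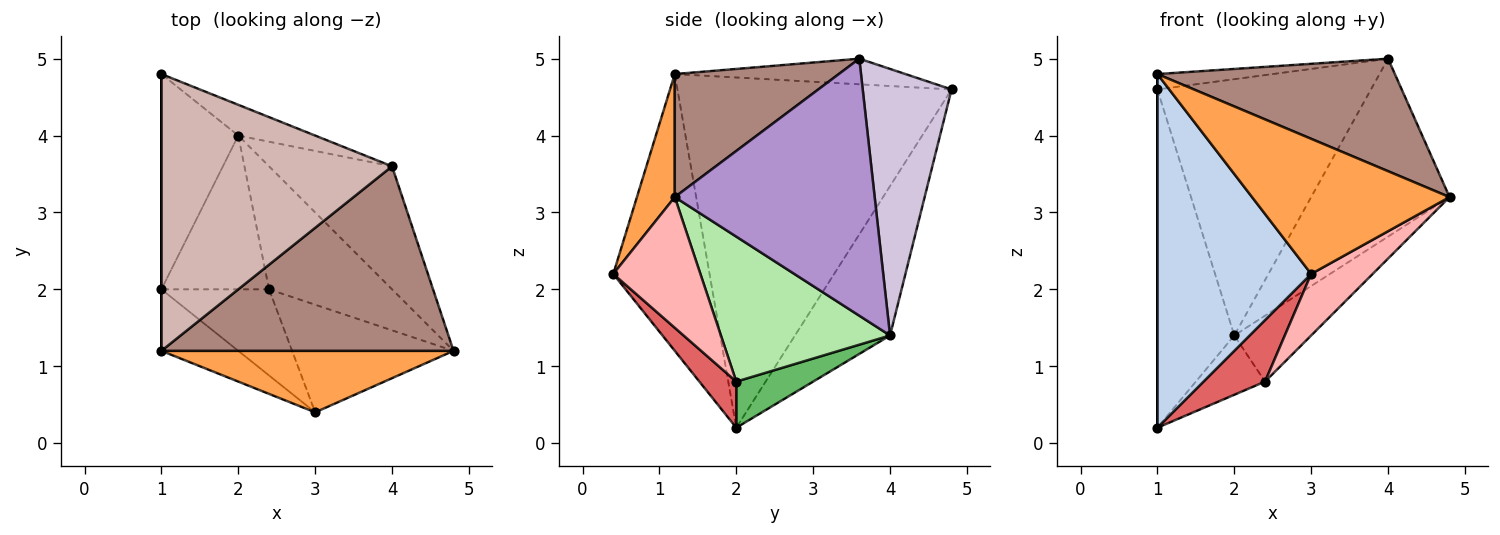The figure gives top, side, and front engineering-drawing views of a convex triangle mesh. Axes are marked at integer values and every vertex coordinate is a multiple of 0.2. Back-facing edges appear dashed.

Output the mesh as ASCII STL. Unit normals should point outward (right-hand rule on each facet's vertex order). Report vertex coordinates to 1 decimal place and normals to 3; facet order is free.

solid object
 facet normal -1.000 0.000 0.000
  outer loop
   vertex 1.0 1.2 4.8
   vertex 1.0 4.8 4.6
   vertex 1.0 2.0 0.2
  endloop
 endfacet
 facet normal -0.525 -0.839 -0.146
  outer loop
   vertex 1.0 1.2 4.8
   vertex 1.0 2.0 0.2
   vertex 3.0 0.4 2.2
  endloop
 endfacet
 facet normal 0.172 -0.897 0.408
  outer loop
   vertex 1.0 1.2 4.8
   vertex 3.0 0.4 2.2
   vertex 4.8 1.2 3.2
  endloop
 endfacet
 facet normal -0.722 0.584 -0.372
  outer loop
   vertex 2.0 4.0 1.4
   vertex 1.0 2.0 0.2
   vertex 1.0 4.8 4.6
  endloop
 endfacet
 facet normal 0.371 0.334 -0.866
  outer loop
   vertex 2.4 2.0 0.8
   vertex 1.0 2.0 0.2
   vertex 2.0 4.0 1.4
  endloop
 endfacet
 facet normal 0.720 0.327 -0.611
  outer loop
   vertex 2.4 2.0 0.8
   vertex 2.0 4.0 1.4
   vertex 4.8 1.2 3.2
  endloop
 endfacet
 facet normal 0.329 -0.549 -0.768
  outer loop
   vertex 2.4 2.0 0.8
   vertex 3.0 0.4 2.2
   vertex 1.0 2.0 0.2
  endloop
 endfacet
 facet normal 0.575 -0.406 -0.710
  outer loop
   vertex 2.4 2.0 0.8
   vertex 4.8 1.2 3.2
   vertex 3.0 0.4 2.2
  endloop
 endfacet
 facet normal 0.765 0.530 -0.366
  outer loop
   vertex 4.0 3.6 5.0
   vertex 4.8 1.2 3.2
   vertex 2.0 4.0 1.4
  endloop
 endfacet
 facet normal 0.382 0.918 -0.110
  outer loop
   vertex 4.0 3.6 5.0
   vertex 2.0 4.0 1.4
   vertex 1.0 4.8 4.6
  endloop
 endfacet
 facet normal 0.338 -0.490 0.803
  outer loop
   vertex 4.0 3.6 5.0
   vertex 1.0 1.2 4.8
   vertex 4.8 1.2 3.2
  endloop
 endfacet
 facet normal -0.110 0.055 0.992
  outer loop
   vertex 4.0 3.6 5.0
   vertex 1.0 4.8 4.6
   vertex 1.0 1.2 4.8
  endloop
 endfacet
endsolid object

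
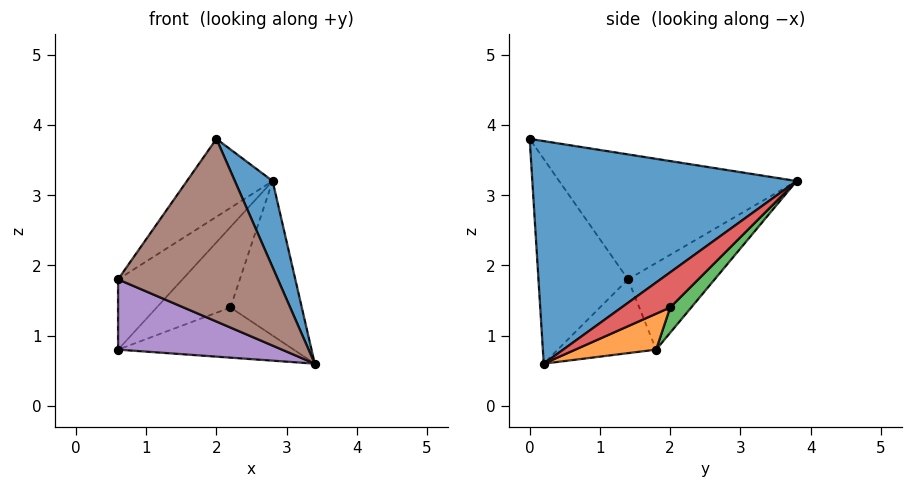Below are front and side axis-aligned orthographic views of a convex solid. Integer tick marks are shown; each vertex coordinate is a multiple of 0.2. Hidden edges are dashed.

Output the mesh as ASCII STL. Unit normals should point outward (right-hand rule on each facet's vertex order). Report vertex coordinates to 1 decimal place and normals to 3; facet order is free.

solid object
 facet normal 0.911 -0.130 0.391
  outer loop
   vertex 2.0 0.0 3.8
   vertex 3.4 0.2 0.6
   vertex 2.8 3.8 3.2
  endloop
 endfacet
 facet normal 0.241 0.524 -0.817
  outer loop
   vertex 2.2 2.0 1.4
   vertex 3.4 0.2 0.6
   vertex 0.6 1.8 0.8
  endloop
 endfacet
 facet normal 0.189 0.662 -0.725
  outer loop
   vertex 2.2 2.0 1.4
   vertex 0.6 1.8 0.8
   vertex 2.8 3.8 3.2
  endloop
 endfacet
 facet normal 0.396 0.580 -0.712
  outer loop
   vertex 2.2 2.0 1.4
   vertex 2.8 3.8 3.2
   vertex 3.4 0.2 0.6
  endloop
 endfacet
 facet normal -0.487 -0.811 -0.324
  outer loop
   vertex 0.6 1.4 1.8
   vertex 0.6 1.8 0.8
   vertex 3.4 0.2 0.6
  endloop
 endfacet
 facet normal -0.472 -0.843 -0.259
  outer loop
   vertex 0.6 1.4 1.8
   vertex 3.4 0.2 0.6
   vertex 2.0 0.0 3.8
  endloop
 endfacet
 facet normal -0.781 0.580 0.232
  outer loop
   vertex 0.6 1.4 1.8
   vertex 2.8 3.8 3.2
   vertex 0.6 1.8 0.8
  endloop
 endfacet
 facet normal -0.701 0.253 0.667
  outer loop
   vertex 0.6 1.4 1.8
   vertex 2.0 0.0 3.8
   vertex 2.8 3.8 3.2
  endloop
 endfacet
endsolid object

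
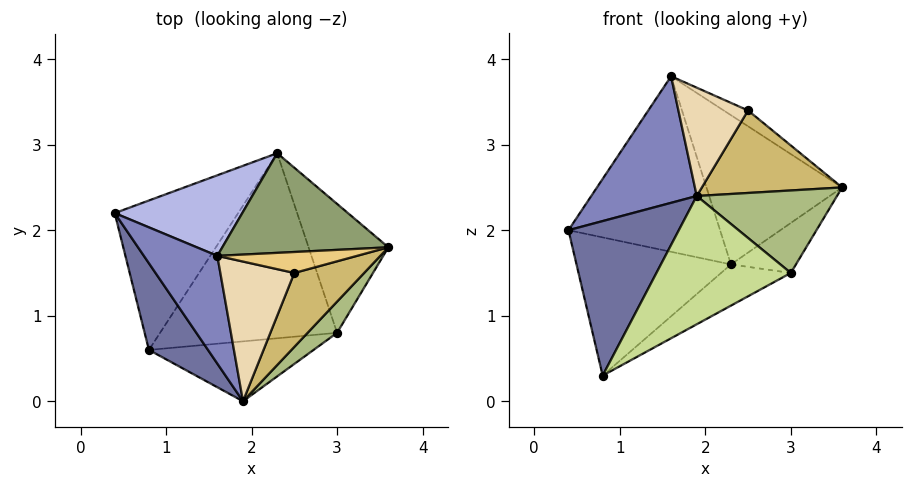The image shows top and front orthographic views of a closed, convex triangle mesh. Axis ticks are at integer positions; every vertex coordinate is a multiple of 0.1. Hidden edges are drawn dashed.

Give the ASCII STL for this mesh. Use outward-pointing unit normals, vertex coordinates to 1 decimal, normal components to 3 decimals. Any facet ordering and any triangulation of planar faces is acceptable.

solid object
 facet normal -0.816 -0.505 0.283
  outer loop
   vertex 0.8 0.6 0.3
   vertex 1.9 0.0 2.4
   vertex 0.4 2.2 2.0
  endloop
 endfacet
 facet normal -0.790 -0.467 0.397
  outer loop
   vertex 1.6 1.7 3.8
   vertex 0.4 2.2 2.0
   vertex 1.9 0.0 2.4
  endloop
 endfacet
 facet normal -0.375 0.629 -0.681
  outer loop
   vertex 2.3 2.9 1.6
   vertex 0.8 0.6 0.3
   vertex 0.4 2.2 2.0
  endloop
 endfacet
 facet normal -0.240 0.882 0.405
  outer loop
   vertex 2.3 2.9 1.6
   vertex 0.4 2.2 2.0
   vertex 1.6 1.7 3.8
  endloop
 endfacet
 facet normal 0.304 0.792 0.529
  outer loop
   vertex 2.3 2.9 1.6
   vertex 1.6 1.7 3.8
   vertex 3.6 1.8 2.5
  endloop
 endfacet
 facet normal 0.696 -0.672 0.254
  outer loop
   vertex 3.0 0.8 1.5
   vertex 3.6 1.8 2.5
   vertex 1.9 0.0 2.4
  endloop
 endfacet
 facet normal 0.299 -0.865 -0.404
  outer loop
   vertex 3.0 0.8 1.5
   vertex 1.9 0.0 2.4
   vertex 0.8 0.6 0.3
  endloop
 endfacet
 facet normal 0.689 0.262 -0.675
  outer loop
   vertex 3.0 0.8 1.5
   vertex 2.3 2.9 1.6
   vertex 3.6 1.8 2.5
  endloop
 endfacet
 facet normal 0.456 0.193 -0.869
  outer loop
   vertex 3.0 0.8 1.5
   vertex 0.8 0.6 0.3
   vertex 2.3 2.9 1.6
  endloop
 endfacet
 facet normal 0.600 -0.596 0.534
  outer loop
   vertex 2.5 1.5 3.4
   vertex 1.9 0.0 2.4
   vertex 3.6 1.8 2.5
  endloop
 endfacet
 facet normal 0.439 0.541 0.717
  outer loop
   vertex 2.5 1.5 3.4
   vertex 3.6 1.8 2.5
   vertex 1.6 1.7 3.8
  endloop
 endfacet
 facet normal 0.210 -0.599 0.773
  outer loop
   vertex 2.5 1.5 3.4
   vertex 1.6 1.7 3.8
   vertex 1.9 0.0 2.4
  endloop
 endfacet
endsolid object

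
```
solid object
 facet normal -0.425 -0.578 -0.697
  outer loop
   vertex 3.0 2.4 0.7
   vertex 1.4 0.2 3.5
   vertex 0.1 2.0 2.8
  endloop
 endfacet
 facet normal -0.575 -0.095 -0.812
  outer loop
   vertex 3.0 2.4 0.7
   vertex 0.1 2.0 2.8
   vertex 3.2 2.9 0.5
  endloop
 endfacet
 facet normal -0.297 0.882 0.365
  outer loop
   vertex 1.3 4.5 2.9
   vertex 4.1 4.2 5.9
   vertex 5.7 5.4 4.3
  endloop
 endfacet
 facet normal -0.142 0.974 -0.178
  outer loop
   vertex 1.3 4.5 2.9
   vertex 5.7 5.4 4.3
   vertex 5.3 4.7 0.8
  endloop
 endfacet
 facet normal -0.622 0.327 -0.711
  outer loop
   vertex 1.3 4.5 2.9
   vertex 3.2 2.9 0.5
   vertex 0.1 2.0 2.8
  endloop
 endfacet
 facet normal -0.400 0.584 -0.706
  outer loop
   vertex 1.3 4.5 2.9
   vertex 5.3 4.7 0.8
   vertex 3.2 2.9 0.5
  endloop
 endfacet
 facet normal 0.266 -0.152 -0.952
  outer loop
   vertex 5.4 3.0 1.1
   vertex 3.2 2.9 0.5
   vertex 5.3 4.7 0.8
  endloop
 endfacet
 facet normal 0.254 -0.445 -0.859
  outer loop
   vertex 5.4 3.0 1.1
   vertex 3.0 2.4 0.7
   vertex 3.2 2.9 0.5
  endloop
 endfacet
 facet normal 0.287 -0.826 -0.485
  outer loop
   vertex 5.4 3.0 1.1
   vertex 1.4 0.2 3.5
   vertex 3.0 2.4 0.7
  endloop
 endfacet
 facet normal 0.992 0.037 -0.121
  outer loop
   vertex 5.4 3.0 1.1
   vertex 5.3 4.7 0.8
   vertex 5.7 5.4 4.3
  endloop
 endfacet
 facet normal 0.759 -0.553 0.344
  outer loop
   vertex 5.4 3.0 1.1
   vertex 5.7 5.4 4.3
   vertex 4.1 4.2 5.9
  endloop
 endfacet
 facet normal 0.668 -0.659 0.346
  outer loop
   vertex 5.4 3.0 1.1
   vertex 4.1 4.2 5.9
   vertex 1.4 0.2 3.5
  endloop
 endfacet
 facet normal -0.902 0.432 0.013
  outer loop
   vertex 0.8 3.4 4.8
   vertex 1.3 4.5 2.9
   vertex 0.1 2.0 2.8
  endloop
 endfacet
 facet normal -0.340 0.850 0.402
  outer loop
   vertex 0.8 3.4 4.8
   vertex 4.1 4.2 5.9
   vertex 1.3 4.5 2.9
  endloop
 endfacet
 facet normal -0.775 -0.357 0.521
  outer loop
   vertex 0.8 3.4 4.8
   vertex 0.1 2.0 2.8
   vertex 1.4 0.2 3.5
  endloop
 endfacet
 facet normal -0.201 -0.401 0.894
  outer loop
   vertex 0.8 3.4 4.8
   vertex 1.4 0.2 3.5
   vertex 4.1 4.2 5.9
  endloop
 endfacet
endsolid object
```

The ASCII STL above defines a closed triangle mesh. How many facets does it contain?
16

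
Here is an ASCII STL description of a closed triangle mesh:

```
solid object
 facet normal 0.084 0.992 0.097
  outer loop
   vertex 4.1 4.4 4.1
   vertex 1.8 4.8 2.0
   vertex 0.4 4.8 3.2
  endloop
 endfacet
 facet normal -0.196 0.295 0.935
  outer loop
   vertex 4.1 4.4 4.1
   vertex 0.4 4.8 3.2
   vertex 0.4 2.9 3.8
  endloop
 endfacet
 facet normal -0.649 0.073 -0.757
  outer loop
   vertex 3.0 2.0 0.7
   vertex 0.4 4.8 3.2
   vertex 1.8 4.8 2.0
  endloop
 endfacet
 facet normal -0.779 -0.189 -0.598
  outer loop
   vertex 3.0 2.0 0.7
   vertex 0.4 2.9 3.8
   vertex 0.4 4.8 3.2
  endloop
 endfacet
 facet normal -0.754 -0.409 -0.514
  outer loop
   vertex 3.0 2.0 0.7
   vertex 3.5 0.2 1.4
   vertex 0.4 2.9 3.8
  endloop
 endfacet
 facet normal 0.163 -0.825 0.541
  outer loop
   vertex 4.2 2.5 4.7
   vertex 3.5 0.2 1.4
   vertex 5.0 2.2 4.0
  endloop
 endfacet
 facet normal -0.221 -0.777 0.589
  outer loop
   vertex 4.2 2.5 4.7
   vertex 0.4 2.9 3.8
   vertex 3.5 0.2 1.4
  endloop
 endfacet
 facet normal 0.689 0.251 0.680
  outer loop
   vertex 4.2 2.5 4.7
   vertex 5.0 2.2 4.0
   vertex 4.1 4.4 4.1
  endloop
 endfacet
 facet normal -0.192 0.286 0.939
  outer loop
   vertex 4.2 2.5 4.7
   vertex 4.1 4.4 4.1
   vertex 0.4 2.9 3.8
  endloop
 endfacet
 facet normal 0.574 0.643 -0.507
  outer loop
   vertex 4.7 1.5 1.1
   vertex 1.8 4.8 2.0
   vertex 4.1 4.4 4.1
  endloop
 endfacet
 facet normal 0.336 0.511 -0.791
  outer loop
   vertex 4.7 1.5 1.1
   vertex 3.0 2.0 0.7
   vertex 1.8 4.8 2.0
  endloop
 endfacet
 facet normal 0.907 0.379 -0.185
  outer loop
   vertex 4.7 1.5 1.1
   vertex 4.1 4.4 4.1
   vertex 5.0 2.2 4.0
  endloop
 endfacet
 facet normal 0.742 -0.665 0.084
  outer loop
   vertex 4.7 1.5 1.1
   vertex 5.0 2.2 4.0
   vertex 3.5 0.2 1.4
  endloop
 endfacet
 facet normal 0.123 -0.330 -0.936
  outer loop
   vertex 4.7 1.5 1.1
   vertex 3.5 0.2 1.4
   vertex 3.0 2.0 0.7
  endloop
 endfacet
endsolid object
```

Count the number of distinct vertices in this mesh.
9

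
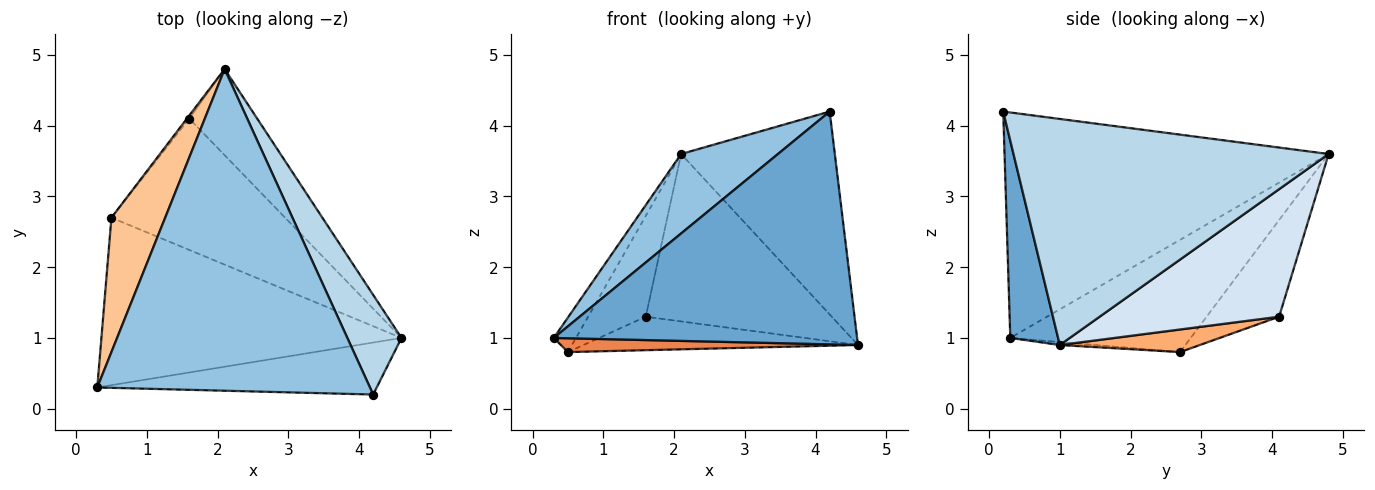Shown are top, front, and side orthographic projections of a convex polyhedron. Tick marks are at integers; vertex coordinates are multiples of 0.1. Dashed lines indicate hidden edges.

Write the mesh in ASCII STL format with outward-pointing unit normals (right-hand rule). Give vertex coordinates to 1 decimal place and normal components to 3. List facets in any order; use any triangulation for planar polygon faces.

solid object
 facet normal 0.152 -0.965 -0.215
  outer loop
   vertex 4.2 0.2 4.2
   vertex 0.3 0.3 1.0
   vertex 4.6 1.0 0.9
  endloop
 endfacet
 facet normal -0.626 -0.187 0.757
  outer loop
   vertex 4.2 0.2 4.2
   vertex 2.1 4.8 3.6
   vertex 0.3 0.3 1.0
  endloop
 endfacet
 facet normal 0.879 0.429 0.210
  outer loop
   vertex 4.2 0.2 4.2
   vertex 4.6 1.0 0.9
   vertex 2.1 4.8 3.6
  endloop
 endfacet
 facet normal 0.651 0.675 -0.347
  outer loop
   vertex 1.6 4.1 1.3
   vertex 2.1 4.8 3.6
   vertex 4.6 1.0 0.9
  endloop
 endfacet
 facet normal -0.010 -0.082 -0.997
  outer loop
   vertex 0.5 2.7 0.8
   vertex 4.6 1.0 0.9
   vertex 0.3 0.3 1.0
  endloop
 endfacet
 facet normal 0.125 0.245 -0.961
  outer loop
   vertex 0.5 2.7 0.8
   vertex 1.6 4.1 1.3
   vertex 4.6 1.0 0.9
  endloop
 endfacet
 facet normal -0.896 0.110 0.429
  outer loop
   vertex 0.5 2.7 0.8
   vertex 0.3 0.3 1.0
   vertex 2.1 4.8 3.6
  endloop
 endfacet
 facet normal -0.783 0.622 -0.019
  outer loop
   vertex 0.5 2.7 0.8
   vertex 2.1 4.8 3.6
   vertex 1.6 4.1 1.3
  endloop
 endfacet
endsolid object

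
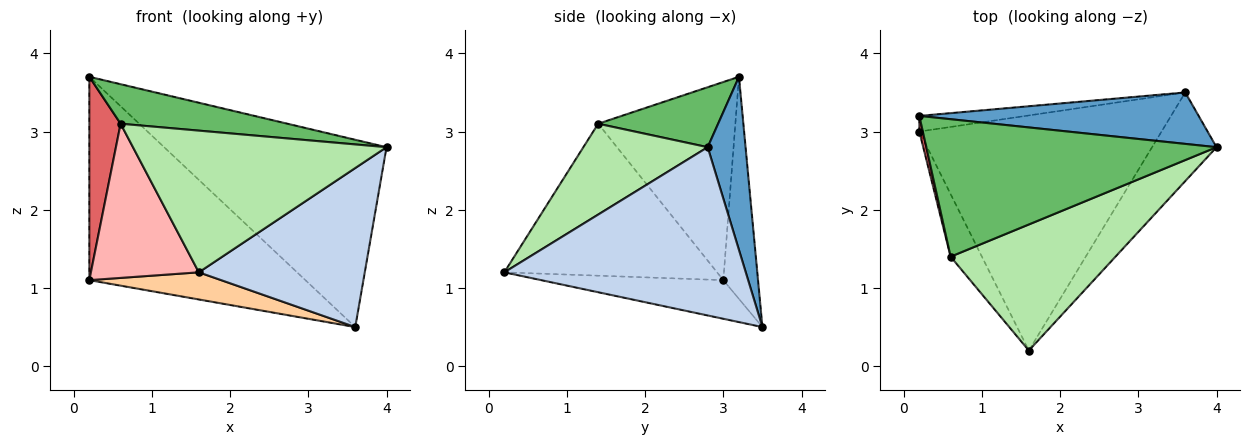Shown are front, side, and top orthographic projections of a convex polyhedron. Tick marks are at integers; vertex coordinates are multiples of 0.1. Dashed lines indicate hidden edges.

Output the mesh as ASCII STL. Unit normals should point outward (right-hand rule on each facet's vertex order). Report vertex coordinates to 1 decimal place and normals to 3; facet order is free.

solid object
 facet normal 0.162 0.952 0.261
  outer loop
   vertex 3.6 3.5 0.5
   vertex 0.2 3.2 3.7
   vertex 4.0 2.8 2.8
  endloop
 endfacet
 facet normal 0.786 -0.540 -0.301
  outer loop
   vertex 3.6 3.5 0.5
   vertex 4.0 2.8 2.8
   vertex 1.6 0.2 1.2
  endloop
 endfacet
 facet normal -0.158 0.985 -0.076
  outer loop
   vertex 0.2 3.0 1.1
   vertex 0.2 3.2 3.7
   vertex 3.6 3.5 0.5
  endloop
 endfacet
 facet normal -0.156 -0.113 -0.981
  outer loop
   vertex 0.2 3.0 1.1
   vertex 3.6 3.5 0.5
   vertex 1.6 0.2 1.2
  endloop
 endfacet
 facet normal 0.195 -0.271 0.943
  outer loop
   vertex 0.6 1.4 3.1
   vertex 4.0 2.8 2.8
   vertex 0.2 3.2 3.7
  endloop
 endfacet
 facet normal 0.344 -0.702 0.624
  outer loop
   vertex 0.6 1.4 3.1
   vertex 1.6 0.2 1.2
   vertex 4.0 2.8 2.8
  endloop
 endfacet
 facet normal -0.975 -0.222 0.017
  outer loop
   vertex 0.6 1.4 3.1
   vertex 0.2 3.2 3.7
   vertex 0.2 3.0 1.1
  endloop
 endfacet
 facet normal -0.877 -0.445 -0.181
  outer loop
   vertex 0.6 1.4 3.1
   vertex 0.2 3.0 1.1
   vertex 1.6 0.2 1.2
  endloop
 endfacet
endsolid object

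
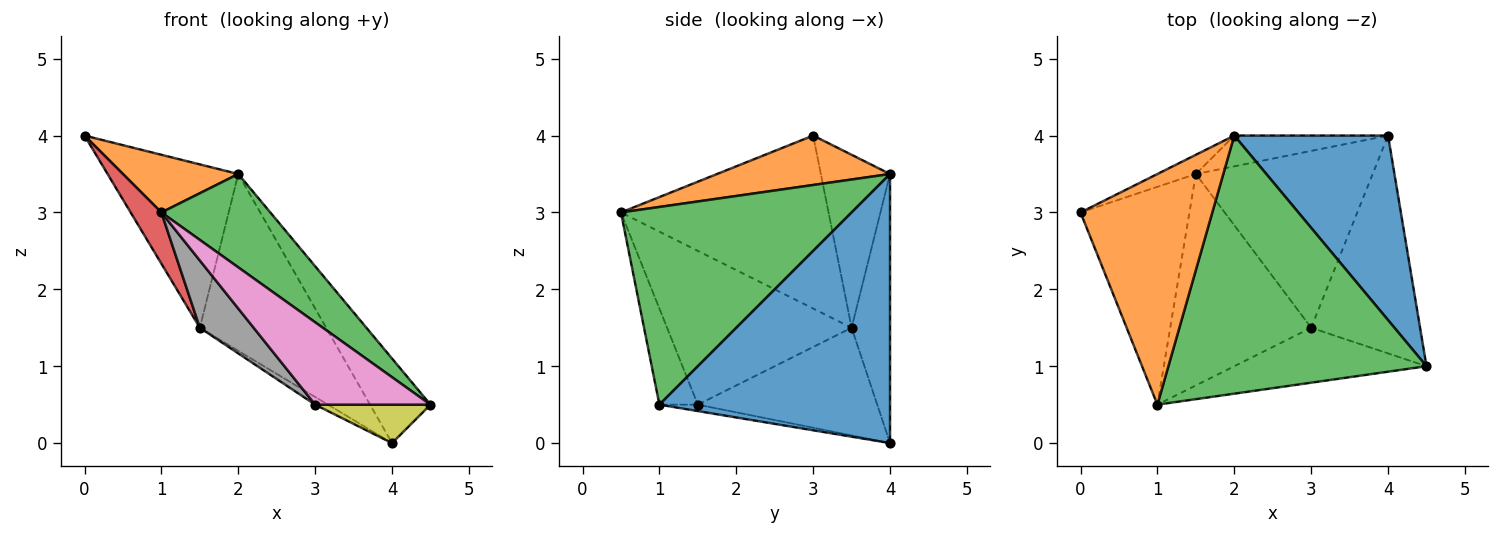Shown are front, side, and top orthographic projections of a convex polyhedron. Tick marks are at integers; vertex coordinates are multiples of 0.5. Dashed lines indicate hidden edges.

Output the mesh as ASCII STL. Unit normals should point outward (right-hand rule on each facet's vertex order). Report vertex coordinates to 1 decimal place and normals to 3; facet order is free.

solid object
 facet normal 0.847 0.222 0.484
  outer loop
   vertex 2.0 4.0 3.5
   vertex 4.5 1.0 0.5
   vertex 4.0 4.0 0.0
  endloop
 endfacet
 facet normal 0.342 -0.228 0.912
  outer loop
   vertex 2.0 4.0 3.5
   vertex 0.0 3.0 4.0
   vertex 1.0 0.5 3.0
  endloop
 endfacet
 facet normal 0.584 -0.276 0.763
  outer loop
   vertex 2.0 4.0 3.5
   vertex 1.0 0.5 3.0
   vertex 4.5 1.0 0.5
  endloop
 endfacet
 facet normal -0.840 -0.124 -0.529
  outer loop
   vertex 1.5 3.5 1.5
   vertex 1.0 0.5 3.0
   vertex 0.0 3.0 4.0
  endloop
 endfacet
 facet normal -0.465 0.879 -0.103
  outer loop
   vertex 1.5 3.5 1.5
   vertex 0.0 3.0 4.0
   vertex 2.0 4.0 3.5
  endloop
 endfacet
 facet normal -0.287 0.944 -0.164
  outer loop
   vertex 1.5 3.5 1.5
   vertex 2.0 4.0 3.5
   vertex 4.0 4.0 0.0
  endloop
 endfacet
 facet normal -0.267 -0.802 -0.535
  outer loop
   vertex 3.0 1.5 0.5
   vertex 4.5 1.0 0.5
   vertex 1.0 0.5 3.0
  endloop
 endfacet
 facet normal -0.721 -0.210 -0.661
  outer loop
   vertex 3.0 1.5 0.5
   vertex 1.0 0.5 3.0
   vertex 1.5 3.5 1.5
  endloop
 endfacet
 facet normal -0.058 -0.173 -0.983
  outer loop
   vertex 3.0 1.5 0.5
   vertex 4.0 4.0 0.0
   vertex 4.5 1.0 0.5
  endloop
 endfacet
 facet normal -0.520 0.037 -0.854
  outer loop
   vertex 3.0 1.5 0.5
   vertex 1.5 3.5 1.5
   vertex 4.0 4.0 0.0
  endloop
 endfacet
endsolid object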